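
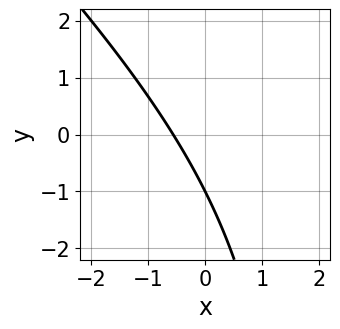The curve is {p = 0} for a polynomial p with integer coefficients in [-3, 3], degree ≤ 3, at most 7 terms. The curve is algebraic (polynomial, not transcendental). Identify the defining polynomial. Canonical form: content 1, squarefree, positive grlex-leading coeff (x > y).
Degree: no degree-1 curve has this shape, so deg p = 2.
Checking where it meets the axes: it crosses the y-axis at the gridline y = -1.
Together with the visible shape, these determine p as stated.

x^2 + x*y - 3*x - 2*y - 2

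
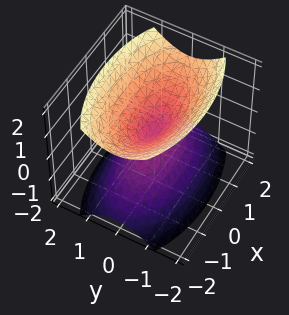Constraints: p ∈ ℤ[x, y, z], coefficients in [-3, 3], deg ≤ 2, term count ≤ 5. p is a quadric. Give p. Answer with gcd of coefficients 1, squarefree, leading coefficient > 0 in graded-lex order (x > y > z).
x^2 + 3*y^2 - 2*z^2

1. There are 2 components. They look like related sheets of one shape, so recover p as a whole.
2. The degree is 2 — a double cone through the origin; a quadric.
3. Symmetries: mirror symmetry x ↦ −x ⇒ only even powers of x; mirror symmetry z ↦ −z ⇒ only even powers of z; mirror symmetry y ↦ −y ⇒ only even powers of y.
4. Against the integer gridlines: it meets the x-axis at x = 0 (among the integer gridlines); it crosses the y-axis at the gridline y = 0.
5. Together with the visible shape, these determine p as stated.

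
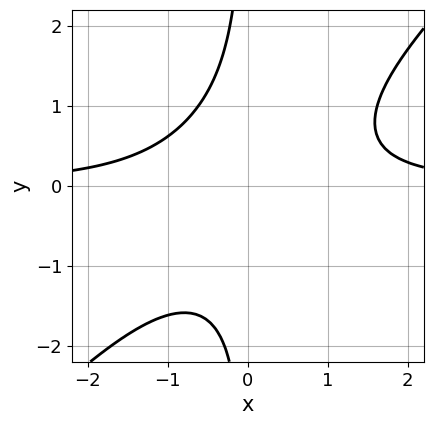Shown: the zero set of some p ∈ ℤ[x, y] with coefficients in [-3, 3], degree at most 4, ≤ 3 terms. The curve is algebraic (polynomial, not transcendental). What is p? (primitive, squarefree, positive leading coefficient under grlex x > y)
x^2*y - x*y^2 - 1

(a) deg p = 3.
(b) Checking where it meets the axes: no y-intercept at any integer in the box; no x-intercept at any integer in the box.
(c) Putting this together gives p.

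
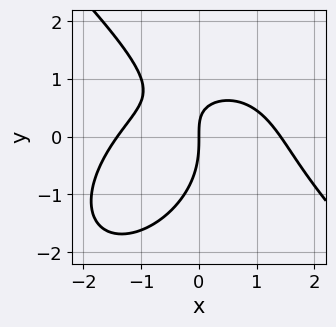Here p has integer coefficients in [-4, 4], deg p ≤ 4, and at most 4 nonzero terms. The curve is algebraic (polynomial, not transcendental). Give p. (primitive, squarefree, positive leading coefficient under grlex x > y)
x^3 + y^3 + 2*x*y - 2*x

First, degree: a generic line meets the curve in up to 3 points, so deg p = 3.
Then, from the visible intercepts: it meets the x-axis at x = 0 (among the integer gridlines); one y-axis crossing is at y = 0.
Finally, fitting integer coefficients to these (and the overall shape) gives p.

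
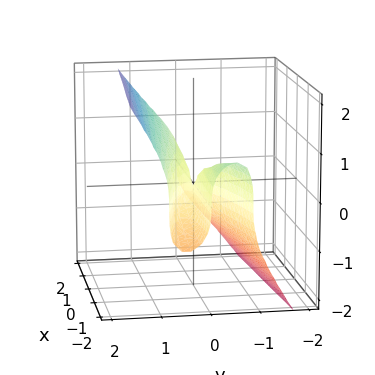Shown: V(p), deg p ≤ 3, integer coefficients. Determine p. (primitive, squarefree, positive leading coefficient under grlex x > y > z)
3*y^3 - z^3 + x*y

First, the degree is 3 — no degree-2 surface has this shape.
Then, reading off the gridlines: one y-axis crossing is at y = 0; every point of the x-axis in the box is on the surface; it crosses the z-axis at the gridline z = 0.
Finally, solving for integer coefficients yields p as stated.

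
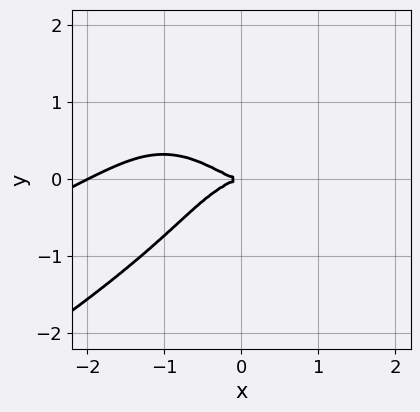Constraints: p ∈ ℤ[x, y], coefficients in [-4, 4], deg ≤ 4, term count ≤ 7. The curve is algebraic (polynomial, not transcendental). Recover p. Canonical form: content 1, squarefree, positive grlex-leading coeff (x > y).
1. The degree is 4 — a generic line meets the curve in up to 4 points.
2. Observable constraints: the x-axis gridline crossings are at x ∈ {-2, 0}; one y-axis crossing is at y = 0.
3. These observations pin down the coefficients.

x^4 - 2*x^3*y + 3*y^4 + 2*x^3 + 3*y^2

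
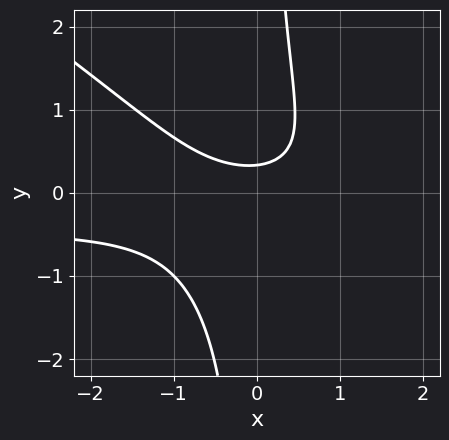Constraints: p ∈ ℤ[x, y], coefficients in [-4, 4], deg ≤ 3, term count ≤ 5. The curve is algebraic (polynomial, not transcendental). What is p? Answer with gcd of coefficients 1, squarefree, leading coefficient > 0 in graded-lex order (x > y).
2*x^2*y + 3*x*y^2 + x^2 - 3*y + 1

First, the degree is 3 — a generic line meets the curve in up to 3 points.
Then, against the integer gridlines: no x-intercept at any integer in the box.
Finally, fitting integer coefficients to these (and the overall shape) gives p.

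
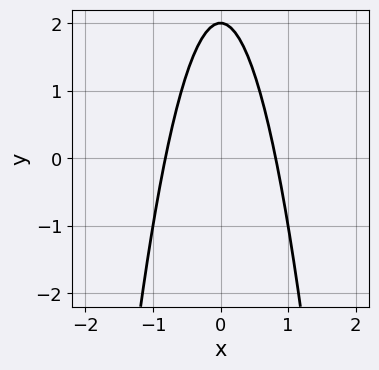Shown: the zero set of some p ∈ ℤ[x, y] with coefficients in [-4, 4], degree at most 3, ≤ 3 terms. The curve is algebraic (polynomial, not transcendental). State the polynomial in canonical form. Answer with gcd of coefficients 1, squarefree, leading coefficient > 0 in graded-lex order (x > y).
Degree: the shape is more complex than any degree-1 curve, so deg p = 2.
Symmetries: the x ↦ −x reflection is a symmetry, so x appears only in even powers.
Checking where it meets the axes: it meets the y-axis at y = 2 (among the integer gridlines).
Assembling these constraints gives the stated polynomial.

3*x^2 + y - 2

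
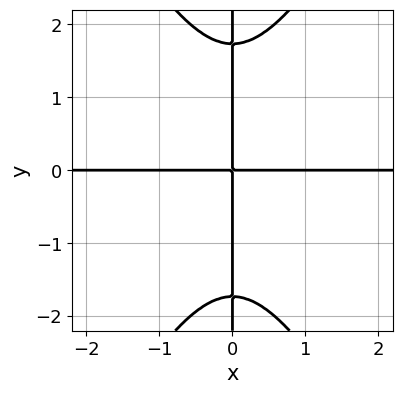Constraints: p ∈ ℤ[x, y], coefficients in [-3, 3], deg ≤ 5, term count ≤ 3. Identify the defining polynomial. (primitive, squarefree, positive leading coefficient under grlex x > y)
3*x^3*y - x*y^3 + 3*x*y

The degree is 4 — a generic line meets the curve in up to 4 points.
From the visible intercepts: every point of the x-axis in the box is on the curve; the visible y-axis segment lies entirely on the curve.
Matching integer coefficients to the picture gives p.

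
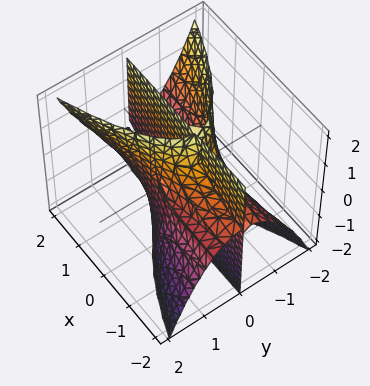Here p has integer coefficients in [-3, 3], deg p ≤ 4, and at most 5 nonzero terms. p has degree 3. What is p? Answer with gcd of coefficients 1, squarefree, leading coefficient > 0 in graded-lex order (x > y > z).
1. deg p = 3. The shape is more complex than any degree-2 surface.
2. Checking where it meets the axes: it meets the y-axis at y = 0 (among the integer gridlines); every point of the z-axis in the box is on the surface; every point of the x-axis in the box is on the surface.
3. Matching integer coefficients to the picture gives p.

2*x*y*z - 3*y^3 + 2*y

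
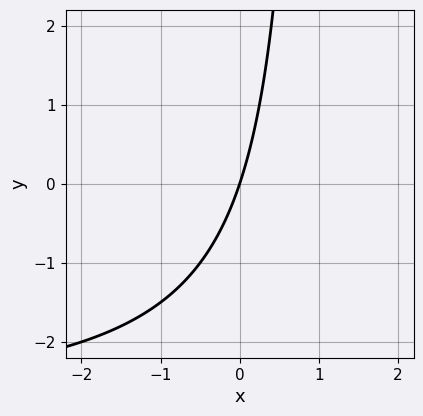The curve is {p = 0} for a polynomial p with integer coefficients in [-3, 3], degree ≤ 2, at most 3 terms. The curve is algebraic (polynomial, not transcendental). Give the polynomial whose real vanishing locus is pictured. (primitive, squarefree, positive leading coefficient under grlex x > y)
First, deg p = 2. A generic line meets the curve in up to 2 points.
Then, observable constraints: it meets the y-axis at y = 0 (among the integer gridlines); it meets the x-axis at x = 0 (among the integer gridlines).
Finally, these observations pin down the coefficients.

x*y + 3*x - y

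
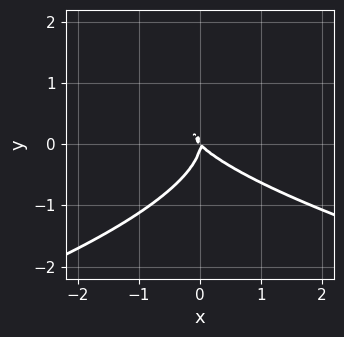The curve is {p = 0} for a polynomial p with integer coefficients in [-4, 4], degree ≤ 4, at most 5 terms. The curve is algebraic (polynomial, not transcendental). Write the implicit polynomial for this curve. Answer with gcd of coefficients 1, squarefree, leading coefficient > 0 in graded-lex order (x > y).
1. Degree: a generic line meets the curve in up to 3 points, so deg p = 3.
2. Checking where it meets the axes: it crosses the y-axis at the gridline y = 0; it meets the x-axis at x = 0 (among the integer gridlines).
3. Solving for integer coefficients yields p as stated.

3*y^3 + 2*x^2 + 2*x*y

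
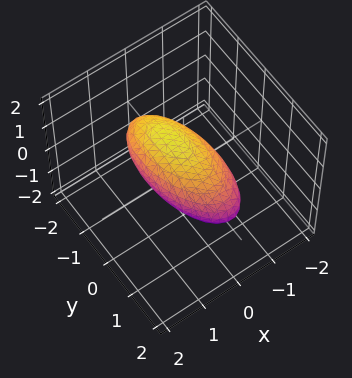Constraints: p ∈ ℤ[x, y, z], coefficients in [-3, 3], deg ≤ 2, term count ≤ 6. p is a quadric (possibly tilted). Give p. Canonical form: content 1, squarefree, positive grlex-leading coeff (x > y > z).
3*x^2 + x*y + y^2 + y*z + 3*z^2 - 2

deg p = 2. A generic line meets the surface in up to 2 points.
Putting this together gives p.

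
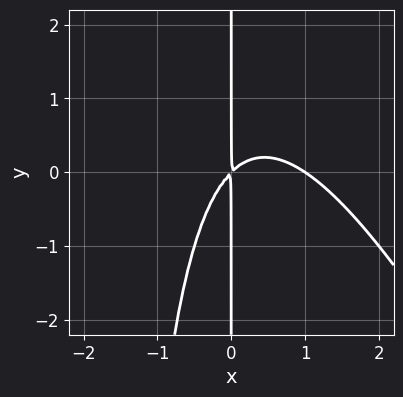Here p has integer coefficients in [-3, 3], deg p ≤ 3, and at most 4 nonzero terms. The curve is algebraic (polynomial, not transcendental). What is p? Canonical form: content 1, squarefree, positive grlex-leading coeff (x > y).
2*x^3 + x^2*y - 2*x^2 + 2*x*y

(a) deg p = 3. A generic line meets the curve in up to 3 points.
(b) From the axis intercepts and sections: every point of the y-axis in the box is on the curve; one x-axis crossing is at x = 1.
(c) Assembling these constraints gives the stated polynomial.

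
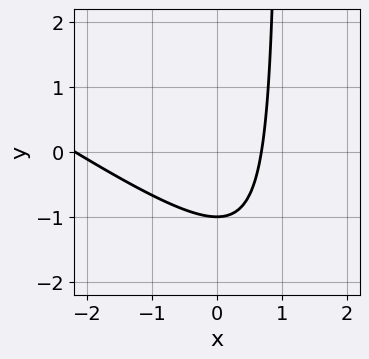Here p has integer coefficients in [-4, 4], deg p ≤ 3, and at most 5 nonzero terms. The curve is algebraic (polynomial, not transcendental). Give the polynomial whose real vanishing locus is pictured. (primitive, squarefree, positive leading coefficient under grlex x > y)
2*x^2 + 3*x*y + 3*x - 3*y - 3

First, degree: the shape is more complex than any degree-1 curve, so deg p = 2.
Next, against the integer gridlines: it crosses the y-axis at the gridline y = -1.
Finally, together with the visible shape, these determine p as stated.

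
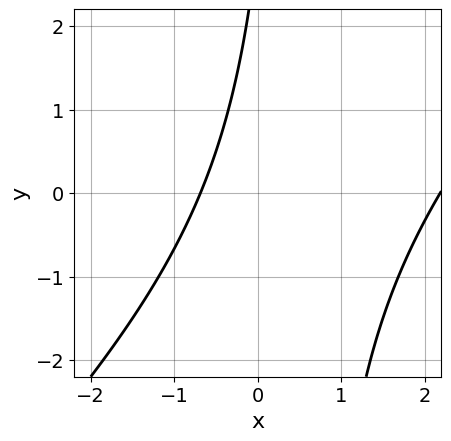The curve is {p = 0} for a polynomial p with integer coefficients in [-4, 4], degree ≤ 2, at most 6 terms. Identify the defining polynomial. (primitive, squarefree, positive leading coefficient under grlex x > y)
deg p = 2. No degree-1 curve has this shape.
Reading off the gridlines: no y-intercept at any integer in the box.
Fitting integer coefficients to these (and the overall shape) gives p.

2*x^2 - 2*x*y - 3*x + y - 3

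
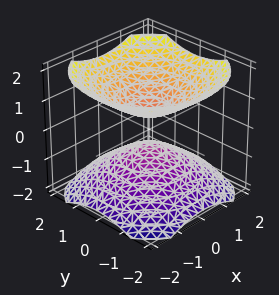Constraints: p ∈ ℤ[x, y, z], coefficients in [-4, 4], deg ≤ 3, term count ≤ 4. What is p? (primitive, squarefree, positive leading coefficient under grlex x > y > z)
(a) There are 2 components.
(b) Degree: two separate bowl-shaped sheets opening away from each other; a quadric, so deg p = 2.
(c) Symmetry: every cross-section ⟂ z is a circle, so x, y appear only via x² + y²; mirror symmetry z ↦ −z ⇒ only even powers of z.
(d) Reading off the gridlines: it misses every integer gridline on the y-axis; a circular section at z = 1 has radius exactly 1; the surface avoids every integer x-axis point in the box.
(e) These observations pin down the coefficients.

2*x^2 + 2*y^2 - 3*z^2 + 1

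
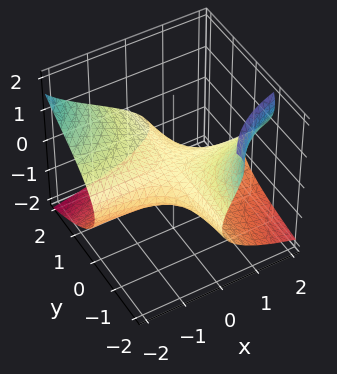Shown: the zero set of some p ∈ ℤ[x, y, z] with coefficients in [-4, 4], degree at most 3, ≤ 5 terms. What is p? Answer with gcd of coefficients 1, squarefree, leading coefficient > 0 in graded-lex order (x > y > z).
z^3 - 2*x*y - y*z - 2*z^2 - 3*z

deg p = 3. The shape is more complex than any degree-2 surface.
Checking where it meets the axes: every point of the x-axis in the box is on the surface; the visible y-axis segment lies entirely on the surface; the z-axis gridline crossings are at z ∈ {-1, 0}.
Assembling these constraints gives the stated polynomial.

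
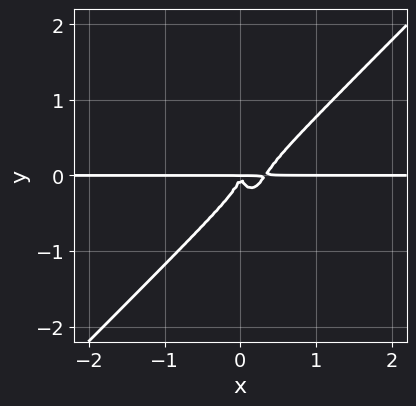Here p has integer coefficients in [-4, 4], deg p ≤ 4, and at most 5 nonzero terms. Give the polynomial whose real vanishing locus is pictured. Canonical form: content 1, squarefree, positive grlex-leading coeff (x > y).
3*x^3*y - 2*x^2*y^2 - y^4 - x^2*y

(a) deg p = 4. No degree-3 curve has this shape.
(b) Against the integer gridlines: every point of the x-axis in the box is on the curve.
(c) Matching integer coefficients to the picture gives p.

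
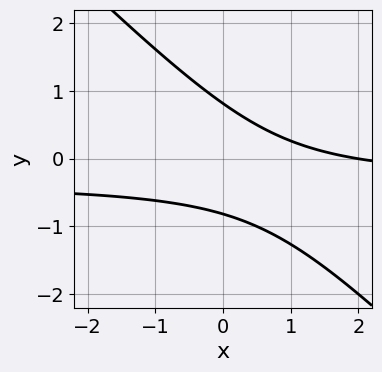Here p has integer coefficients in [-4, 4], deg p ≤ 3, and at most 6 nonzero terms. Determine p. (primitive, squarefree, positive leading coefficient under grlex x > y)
3*x*y + 3*y^2 + x - 2

Degree: no degree-1 curve has this shape, so deg p = 2.
Observable constraints: one x-axis crossing is at x = 2.
These observations pin down the coefficients.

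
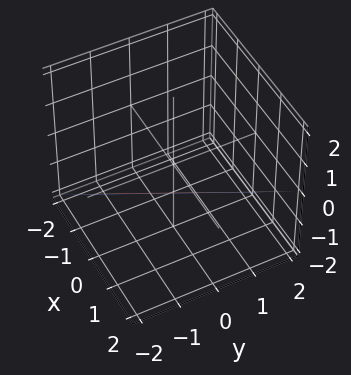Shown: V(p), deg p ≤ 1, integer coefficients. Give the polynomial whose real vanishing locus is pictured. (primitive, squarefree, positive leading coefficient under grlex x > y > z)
2*x - y - 2*z - 2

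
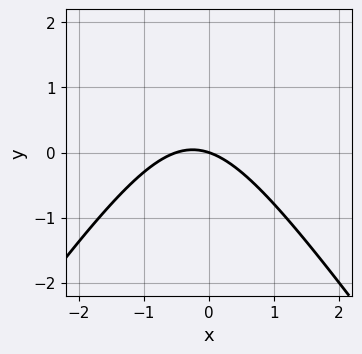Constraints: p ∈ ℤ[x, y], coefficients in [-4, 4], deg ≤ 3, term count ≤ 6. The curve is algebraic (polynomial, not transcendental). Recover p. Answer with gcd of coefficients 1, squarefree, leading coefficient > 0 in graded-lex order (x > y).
2*x^2 - y^2 + x + 3*y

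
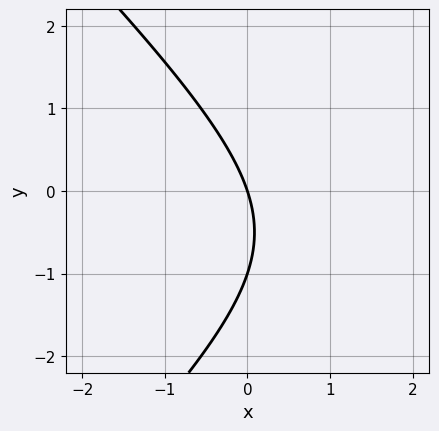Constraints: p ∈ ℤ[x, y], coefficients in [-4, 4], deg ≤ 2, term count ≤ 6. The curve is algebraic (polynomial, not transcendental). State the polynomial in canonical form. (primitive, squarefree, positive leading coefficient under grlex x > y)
x^2 - y^2 - 3*x - y

First, the degree is 2 — a generic line meets the curve in up to 2 points.
Next, from the axis intercepts and sections: among the integer gridlines, it crosses the y-axis at y ∈ {-1, 0}; one x-axis crossing is at x = 0.
Finally, fitting integer coefficients to these (and the overall shape) gives p.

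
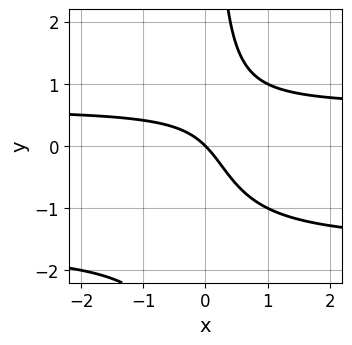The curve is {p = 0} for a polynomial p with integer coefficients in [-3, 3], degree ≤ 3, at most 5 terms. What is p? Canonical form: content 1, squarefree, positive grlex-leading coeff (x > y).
x*y^2 + x*y - x - y

(a) The degree is 3 — a generic line meets the curve in up to 3 points.
(b) Checking where it meets the axes: it crosses the x-axis at the gridline x = 0; it crosses the y-axis at the gridline y = 0.
(c) The integer polynomial consistent with all of this is the stated p.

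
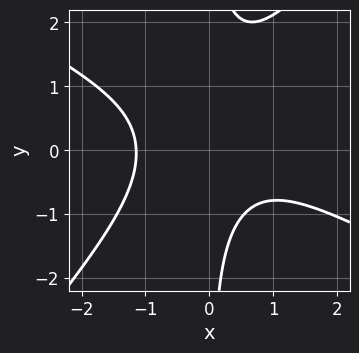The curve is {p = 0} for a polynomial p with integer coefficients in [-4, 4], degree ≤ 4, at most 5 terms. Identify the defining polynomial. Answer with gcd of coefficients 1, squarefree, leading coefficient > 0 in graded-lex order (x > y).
The degree is 3 — the shape is more complex than any degree-2 curve.
From the visible intercepts: it misses every integer gridline on the y-axis.
Solving for integer coefficients yields p as stated.

2*x^3 + 2*x^2*y - 3*x*y^2 + 2*x*y + 3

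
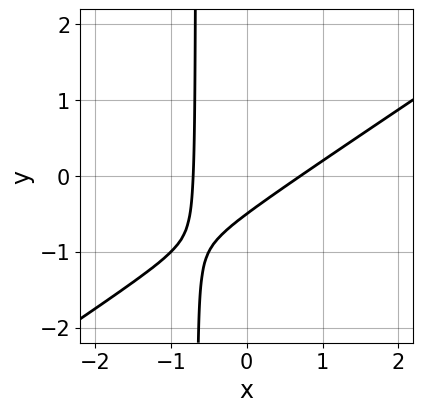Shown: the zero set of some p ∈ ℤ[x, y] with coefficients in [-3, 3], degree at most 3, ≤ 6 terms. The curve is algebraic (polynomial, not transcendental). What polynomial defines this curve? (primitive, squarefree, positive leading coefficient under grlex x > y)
2*x^2 - 3*x*y - 2*y - 1

Degree: a generic line meets the curve in up to 2 points, so deg p = 2.
The integer polynomial consistent with all of this is the stated p.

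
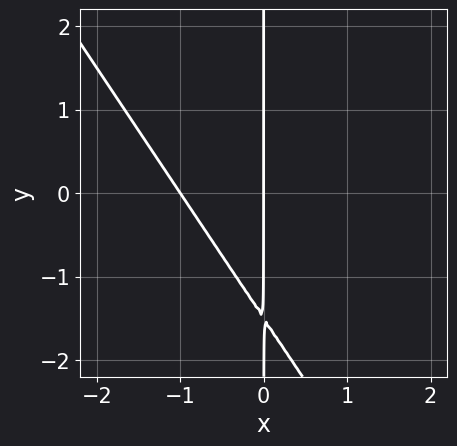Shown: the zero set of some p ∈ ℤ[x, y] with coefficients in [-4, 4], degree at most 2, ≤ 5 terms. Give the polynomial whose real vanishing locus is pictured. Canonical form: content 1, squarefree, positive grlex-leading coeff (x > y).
(a) The degree is 2 — a generic line meets the curve in up to 2 points.
(b) From the axis intercepts and sections: the visible y-axis segment lies entirely on the curve; among the integer gridlines, it crosses the x-axis at x ∈ {-1, 0}.
(c) Assembling these constraints gives the stated polynomial.

3*x^2 + 2*x*y + 3*x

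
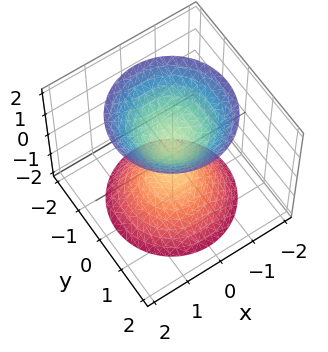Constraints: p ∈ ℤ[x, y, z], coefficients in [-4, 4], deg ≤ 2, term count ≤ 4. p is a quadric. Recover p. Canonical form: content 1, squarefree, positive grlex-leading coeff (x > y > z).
3*x^2 + 3*y^2 - 2*z^2 + 1

1. The picture has 2 separate pieces. They look like related sheets of one shape, so recover p as a whole.
2. The degree is 2 — two separate bowl-shaped sheets opening away from each other; a quadric.
3. Symmetry: every cross-section ⟂ z is a circle, so x, y appear only via x² + y²; the z ↦ −z reflection is a symmetry, so z appears only in even powers.
4. From the visible intercepts: a circular section at z = -1 has radius between 0 and 1; the surface avoids every integer y-axis point in the box; the surface avoids every integer x-axis point in the box.
5. Together with the visible shape, these determine p as stated.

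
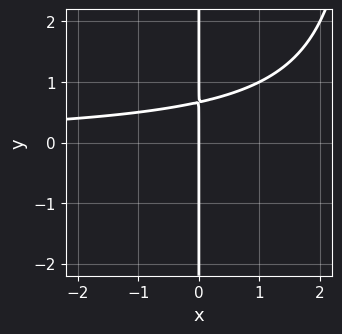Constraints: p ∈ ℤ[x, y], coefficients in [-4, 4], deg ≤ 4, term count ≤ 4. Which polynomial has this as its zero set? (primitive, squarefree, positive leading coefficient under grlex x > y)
x^2*y - 3*x*y + 2*x

1. deg p = 3. The shape is more complex than any degree-2 curve.
2. Against the integer gridlines: it meets the x-axis at x = 0 (among the integer gridlines); the visible y-axis segment lies entirely on the curve.
3. Matching integer coefficients to the picture gives p.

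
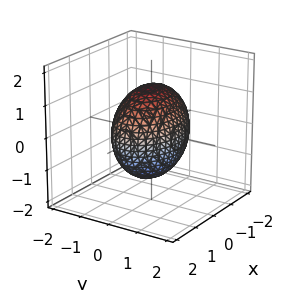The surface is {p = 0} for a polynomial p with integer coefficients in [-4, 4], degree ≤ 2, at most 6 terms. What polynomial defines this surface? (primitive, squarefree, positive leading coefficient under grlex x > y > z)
x^2 + 2*y^2 + z^2 - 2

First, the degree is 2 — bounded and convex; a quadric.
Then, symmetries: mirror symmetry y ↦ −y ⇒ only even powers of y; mirror symmetry z ↦ −z ⇒ only even powers of z; mirror symmetry x ↦ −x ⇒ only even powers of x.
Then, against the integer gridlines: among the integer gridlines, it crosses the y-axis at y ∈ {-1, 1}.
Finally, the integer polynomial consistent with all of this is the stated p.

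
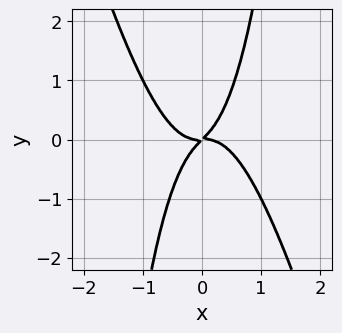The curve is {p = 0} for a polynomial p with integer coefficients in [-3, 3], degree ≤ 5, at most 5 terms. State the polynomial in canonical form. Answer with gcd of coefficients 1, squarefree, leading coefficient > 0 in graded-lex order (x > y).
3*x^4 + x^3*y + x*y - y^2

1. Degree: no degree-3 curve has this shape, so deg p = 4.
2. Against the integer gridlines: it crosses the y-axis at the gridline y = 0; it crosses the x-axis at the gridline x = 0.
3. Putting this together gives p.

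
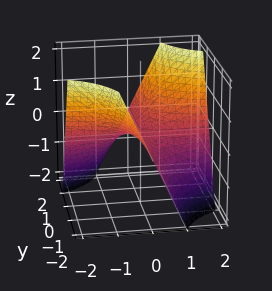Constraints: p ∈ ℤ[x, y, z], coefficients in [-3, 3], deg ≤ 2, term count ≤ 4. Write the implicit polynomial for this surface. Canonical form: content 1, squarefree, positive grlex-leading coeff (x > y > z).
x*y - z

(a) The degree is 2 — a saddle surface; a quadric.
(b) Observable constraints: every point of the y-axis in the box is on the surface; it crosses the z-axis at the gridline z = 0; the visible x-axis segment lies entirely on the surface.
(c) Solving for integer coefficients yields p as stated.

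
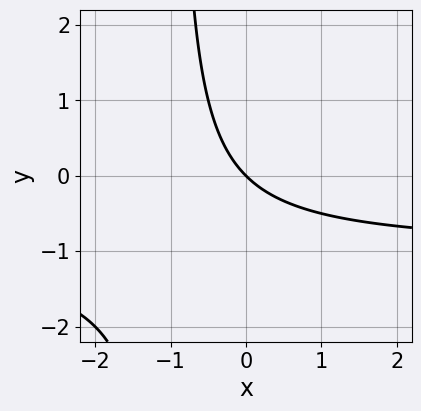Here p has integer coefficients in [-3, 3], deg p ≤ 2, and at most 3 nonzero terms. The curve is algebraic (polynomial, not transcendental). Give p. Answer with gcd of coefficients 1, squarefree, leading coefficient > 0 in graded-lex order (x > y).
x*y + x + y

The degree is 2 — the shape is more complex than any degree-1 curve.
Checking where it meets the axes: one x-axis crossing is at x = 0; one y-axis crossing is at y = 0.
The integer polynomial consistent with all of this is the stated p.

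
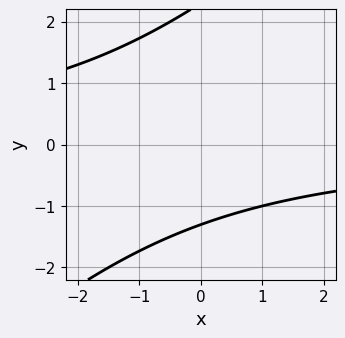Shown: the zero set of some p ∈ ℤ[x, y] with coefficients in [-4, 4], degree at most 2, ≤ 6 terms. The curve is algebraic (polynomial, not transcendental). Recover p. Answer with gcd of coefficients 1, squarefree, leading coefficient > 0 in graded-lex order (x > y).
x*y - y^2 + y + 3

1. The degree is 2 — no degree-1 curve has this shape.
2. From the axis intercepts and sections: no x-intercept at any integer in the box.
3. Solving for integer coefficients yields p as stated.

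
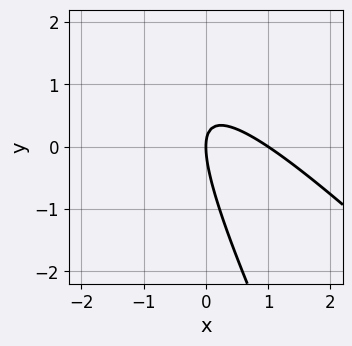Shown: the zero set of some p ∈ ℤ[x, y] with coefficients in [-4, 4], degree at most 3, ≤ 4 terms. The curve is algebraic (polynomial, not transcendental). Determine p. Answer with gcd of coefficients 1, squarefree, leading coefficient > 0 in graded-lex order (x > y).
2*x^2 + 3*x*y + y^2 - 2*x

Degree: the shape is more complex than any degree-1 curve, so deg p = 2.
Against the integer gridlines: the x-axis gridline crossings are at x ∈ {0, 1}; it meets the y-axis at y = 0 (among the integer gridlines).
Putting this together gives p.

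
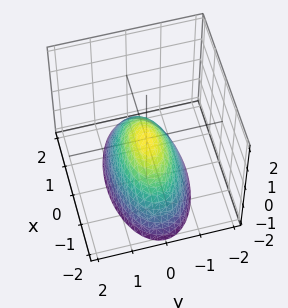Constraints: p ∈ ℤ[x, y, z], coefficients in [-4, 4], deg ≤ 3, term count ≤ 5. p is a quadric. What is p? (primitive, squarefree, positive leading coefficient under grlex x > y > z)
x^2 + 3*y^2 + 2*z

First, deg p = 2. A paraboloid; a quadric.
Next, symmetries: mirror symmetry y ↦ −y ⇒ only even powers of y; the x ↦ −x reflection is a symmetry, so x appears only in even powers.
Next, reading off the gridlines: it meets the z-axis at z = 0 (among the integer gridlines); it meets the y-axis at y = 0 (among the integer gridlines); one x-axis crossing is at x = 0.
Finally, fitting integer coefficients to these (and the overall shape) gives p.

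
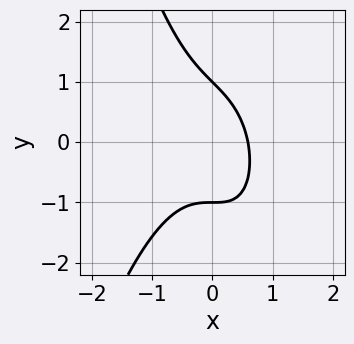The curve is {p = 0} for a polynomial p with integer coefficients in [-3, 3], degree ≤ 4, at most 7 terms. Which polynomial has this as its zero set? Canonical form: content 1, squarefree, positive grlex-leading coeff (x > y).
1. Degree: the shape is more complex than any degree-2 curve, so deg p = 3.
2. Checking where it meets the axes: the y-axis gridline crossings are at y ∈ {-1, 1}.
3. Assembling these constraints gives the stated polynomial.

2*x^3 + x*y + y^2 + x - 1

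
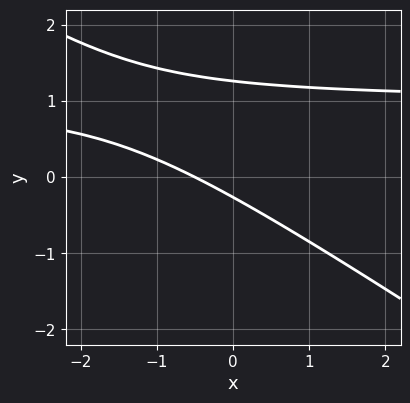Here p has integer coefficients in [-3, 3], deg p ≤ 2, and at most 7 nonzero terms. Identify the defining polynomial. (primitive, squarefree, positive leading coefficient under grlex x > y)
2*x*y + 3*y^2 - 2*x - 3*y - 1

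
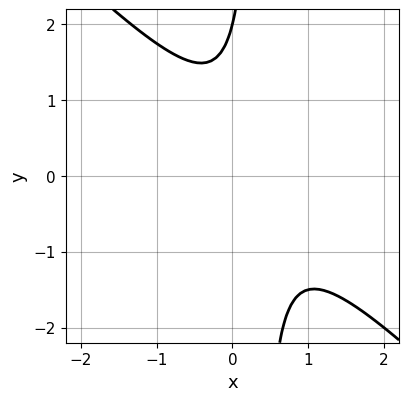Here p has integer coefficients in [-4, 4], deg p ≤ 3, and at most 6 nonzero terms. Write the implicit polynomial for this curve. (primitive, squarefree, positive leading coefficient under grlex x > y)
3*x^2 + 3*x*y - 2*x - y + 2

1. deg p = 2. No degree-1 curve has this shape.
2. From the axis intercepts and sections: no x-intercept at any integer in the box; one y-axis crossing is at y = 2.
3. Assembling these constraints gives the stated polynomial.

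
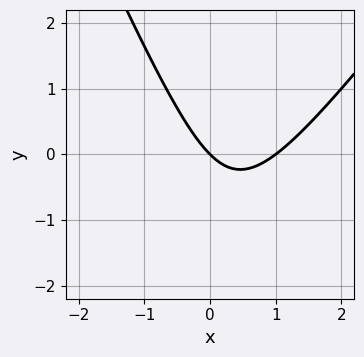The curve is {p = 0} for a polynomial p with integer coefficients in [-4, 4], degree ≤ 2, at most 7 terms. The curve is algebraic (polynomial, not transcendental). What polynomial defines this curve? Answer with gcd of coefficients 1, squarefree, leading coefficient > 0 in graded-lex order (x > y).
1. Degree: a generic line meets the curve in up to 2 points, so deg p = 2.
2. Checking where it meets the axes: among the integer gridlines, it crosses the x-axis at x ∈ {0, 1}; it crosses the y-axis at the gridline y = 0.
3. Matching integer coefficients to the picture gives p.

3*x^2 - x*y - y^2 - 3*x - 3*y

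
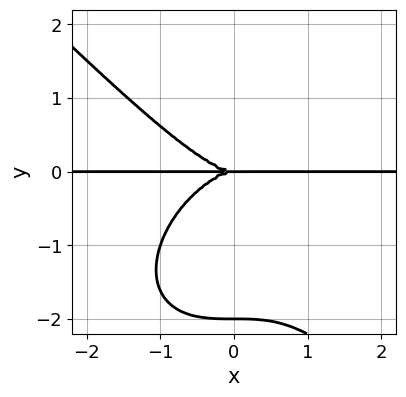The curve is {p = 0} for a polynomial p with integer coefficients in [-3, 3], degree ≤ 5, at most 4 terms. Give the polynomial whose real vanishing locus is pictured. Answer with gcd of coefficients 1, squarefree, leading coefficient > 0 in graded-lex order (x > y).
First, the degree is 4 — the shape is more complex than any degree-3 curve.
Then, from the axis intercepts and sections: every point of the x-axis in the box is on the curve; the y-axis gridline crossings are at y ∈ {-2, 0}.
Finally, assembling these constraints gives the stated polynomial.

x^3*y + y^4 + 2*y^3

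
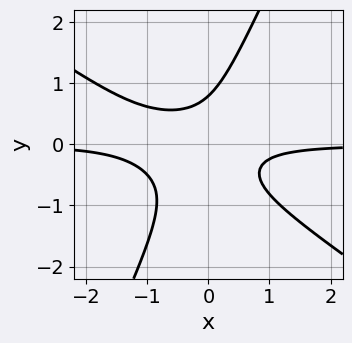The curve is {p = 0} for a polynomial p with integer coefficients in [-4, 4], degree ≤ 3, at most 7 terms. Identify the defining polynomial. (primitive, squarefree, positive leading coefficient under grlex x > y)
3*x^2*y + 3*x*y^2 - 2*y^3 + 2*x*y + 1

Degree: no degree-2 curve has this shape, so deg p = 3.
From the visible intercepts: the curve avoids every integer x-axis point in the box.
Assembling these constraints gives the stated polynomial.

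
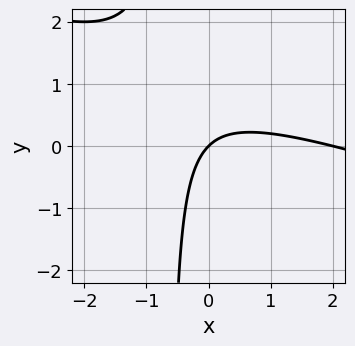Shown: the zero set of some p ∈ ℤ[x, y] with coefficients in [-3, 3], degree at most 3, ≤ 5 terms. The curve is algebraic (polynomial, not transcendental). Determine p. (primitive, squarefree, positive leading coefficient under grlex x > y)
(a) deg p = 2. A generic line meets the curve in up to 2 points.
(b) From the visible intercepts: it meets the y-axis at y = 0 (among the integer gridlines); among the integer gridlines, it crosses the x-axis at x ∈ {0, 2}.
(c) Solving for integer coefficients yields p as stated.

x^2 + 3*x*y - 2*x + 2*y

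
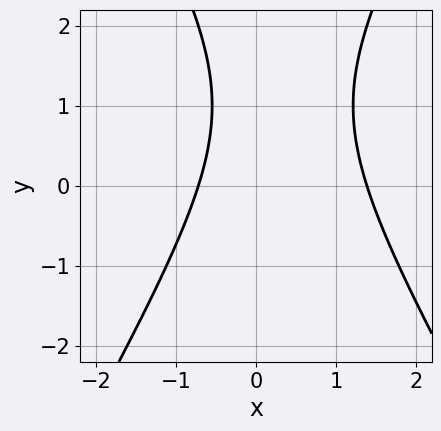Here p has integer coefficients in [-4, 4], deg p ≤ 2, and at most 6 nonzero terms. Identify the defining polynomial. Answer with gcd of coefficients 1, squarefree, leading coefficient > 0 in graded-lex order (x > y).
First, the degree is 2 — a generic line meets the curve in up to 2 points.
Then, reading off the gridlines: it misses every integer gridline on the y-axis.
Finally, putting this together gives p.

3*x^2 - y^2 - 2*x + 2*y - 3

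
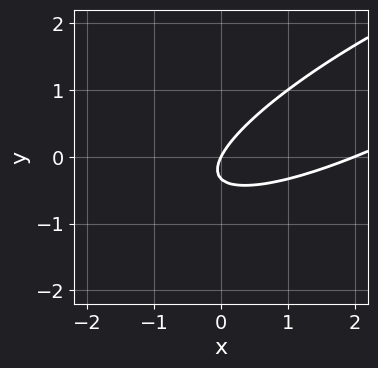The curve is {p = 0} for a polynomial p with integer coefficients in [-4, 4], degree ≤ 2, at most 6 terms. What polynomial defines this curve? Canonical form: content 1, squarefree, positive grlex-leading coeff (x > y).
(a) The degree is 2 — the shape is more complex than any degree-1 curve.
(b) Checking where it meets the axes: it meets the y-axis at y = 0 (among the integer gridlines); among the integer gridlines, it crosses the x-axis at x ∈ {0, 2}.
(c) Together with the visible shape, these determine p as stated.

x^2 - 3*x*y + 3*y^2 - 2*x + y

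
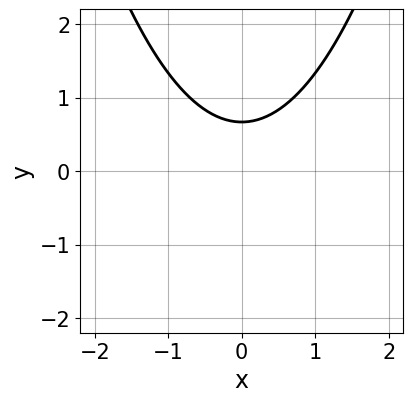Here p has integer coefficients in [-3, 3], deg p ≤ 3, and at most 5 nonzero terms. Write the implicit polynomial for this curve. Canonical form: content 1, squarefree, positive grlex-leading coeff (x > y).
deg p = 2. A generic line meets the curve in up to 2 points.
Symmetries: mirror symmetry x ↦ −x ⇒ only even powers of x.
From the visible intercepts: it misses every integer gridline on the x-axis.
Putting this together gives p.

2*x^2 - 3*y + 2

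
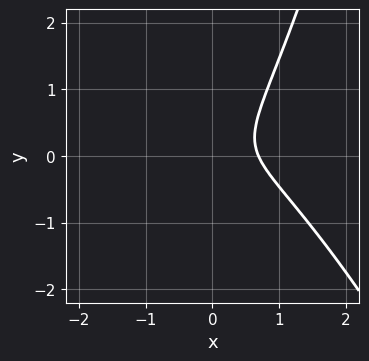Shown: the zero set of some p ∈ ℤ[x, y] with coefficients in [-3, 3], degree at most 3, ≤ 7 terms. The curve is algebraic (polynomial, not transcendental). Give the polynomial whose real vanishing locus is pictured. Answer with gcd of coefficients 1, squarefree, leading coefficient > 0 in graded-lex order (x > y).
1. Degree: a generic line meets the curve in up to 3 points, so deg p = 3.
2. Against the integer gridlines: no y-intercept at any integer in the box.
3. Fitting integer coefficients to these (and the overall shape) gives p.

3*x^3 + x^2*y + 2*x*y - 3*y^2 - 1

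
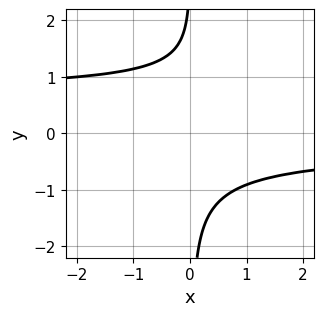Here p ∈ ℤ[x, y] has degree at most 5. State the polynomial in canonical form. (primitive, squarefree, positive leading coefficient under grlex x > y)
3*x*y^3 - 2*x*y^2 - y + 3

(a) Degree: the shape is more complex than any degree-3 curve, so deg p = 4.
(b) Reading off the gridlines: no y-intercept at any integer in the box; it misses every integer gridline on the x-axis.
(c) Putting this together gives p.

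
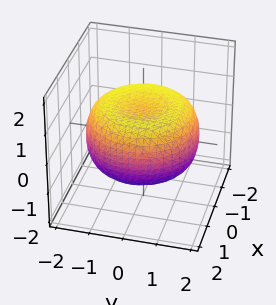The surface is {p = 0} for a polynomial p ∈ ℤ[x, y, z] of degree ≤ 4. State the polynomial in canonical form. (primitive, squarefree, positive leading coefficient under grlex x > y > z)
x^4 + 2*x^2*y^2 + y^4 - 2*x^2 - 2*y^2 + 3*z^2 - 2

(a) The degree is 4 — no degree-3 surface has this shape.
(b) By symmetry, the surface is invariant under rotation about z: p = q(x² + y², z).
(c) From the axis intercepts and sections: a circular section at z = 1 has radius exactly 1.
(d) Solving for integer coefficients yields p as stated.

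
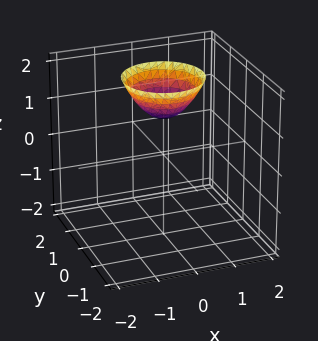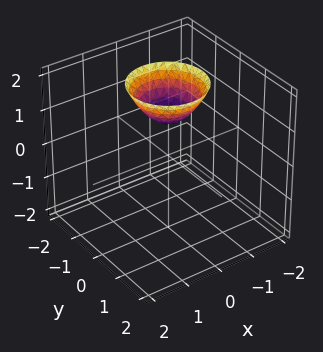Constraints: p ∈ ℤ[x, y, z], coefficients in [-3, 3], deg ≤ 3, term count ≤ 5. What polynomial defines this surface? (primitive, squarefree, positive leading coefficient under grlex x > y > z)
Degree: no degree-1 surface has this shape, so deg p = 2.
Symmetries: the surface is invariant under rotation about z: p = q(x² + y², z).
Against the integer gridlines: the surface avoids every integer x-axis point in the box; it misses every integer gridline on the y-axis; a circular section at z = 2 has radius exactly 1; one z-axis crossing is at z = 1.
Fitting integer coefficients to these (and the overall shape) gives p.

x^2 + y^2 - z + 1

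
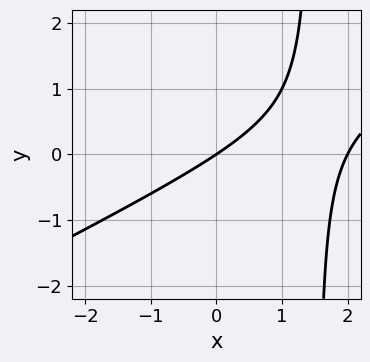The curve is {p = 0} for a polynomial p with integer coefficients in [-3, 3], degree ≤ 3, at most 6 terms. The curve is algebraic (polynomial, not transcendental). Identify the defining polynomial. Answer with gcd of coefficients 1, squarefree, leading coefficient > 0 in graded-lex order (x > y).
(a) The degree is 2 — a generic line meets the curve in up to 2 points.
(b) Reading off the gridlines: the x-axis gridline crossings are at x ∈ {0, 2}; it crosses the y-axis at the gridline y = 0.
(c) Solving for integer coefficients yields p as stated.

x^2 - 2*x*y - 2*x + 3*y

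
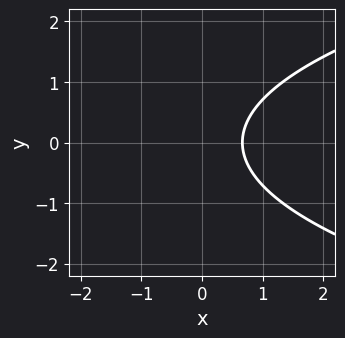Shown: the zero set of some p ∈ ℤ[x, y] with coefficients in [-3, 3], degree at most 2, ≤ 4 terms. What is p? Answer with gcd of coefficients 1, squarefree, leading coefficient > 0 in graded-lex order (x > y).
2*y^2 - 3*x + 2

(a) deg p = 2.
(b) Symmetries: it's symmetric under y → −y, forcing even powers of y.
(c) Reading off the gridlines: no y-intercept at any integer in the box.
(d) Putting this together gives p.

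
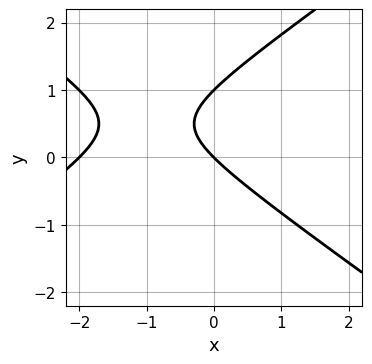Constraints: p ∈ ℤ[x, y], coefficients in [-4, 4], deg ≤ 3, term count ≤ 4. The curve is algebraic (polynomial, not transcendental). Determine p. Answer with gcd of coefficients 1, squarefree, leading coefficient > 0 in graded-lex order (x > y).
The degree is 2 — a generic line meets the curve in up to 2 points.
Observable constraints: among the integer gridlines, it crosses the x-axis at x ∈ {-2, 0}; among the integer gridlines, it crosses the y-axis at y ∈ {0, 1}.
Solving for integer coefficients yields p as stated.

x^2 - 2*y^2 + 2*x + 2*y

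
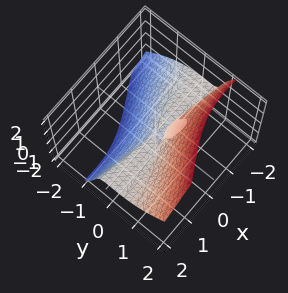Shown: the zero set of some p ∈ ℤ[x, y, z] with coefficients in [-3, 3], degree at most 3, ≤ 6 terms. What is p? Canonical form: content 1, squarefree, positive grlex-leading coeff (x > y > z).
1. deg p = 3. No degree-2 surface has this shape.
2. Checking where it meets the axes: it crosses the z-axis at the gridline z = 0; every point of the x-axis in the box is on the surface; it meets the y-axis at y = 0 (among the integer gridlines).
3. Together with the visible shape, these determine p as stated.

x^2*z + 3*x*y*z - 3*y^3 + z^3 + y^2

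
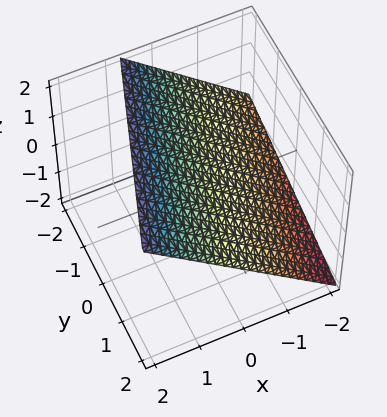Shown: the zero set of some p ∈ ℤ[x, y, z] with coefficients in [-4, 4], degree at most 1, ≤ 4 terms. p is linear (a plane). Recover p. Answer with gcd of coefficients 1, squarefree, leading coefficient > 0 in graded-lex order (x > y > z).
3*x - y - 3*z + 2

deg p = 1.
Observable constraints: it crosses the y-axis at the gridline y = 2.
Assembling these constraints gives the stated polynomial.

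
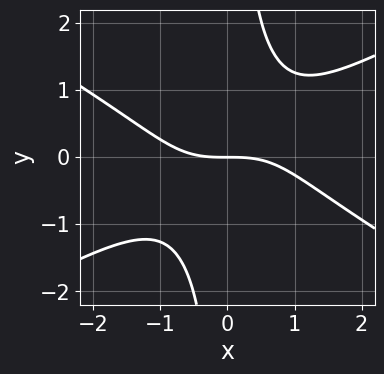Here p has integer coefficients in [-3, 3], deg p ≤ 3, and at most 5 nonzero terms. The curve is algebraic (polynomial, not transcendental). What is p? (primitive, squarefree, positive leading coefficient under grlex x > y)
x^3 - 3*x*y^2 + 3*y

(a) The degree is 3 — the shape is more complex than any degree-2 curve.
(b) Reading off the gridlines: one y-axis crossing is at y = 0; one x-axis crossing is at x = 0.
(c) Together with the visible shape, these determine p as stated.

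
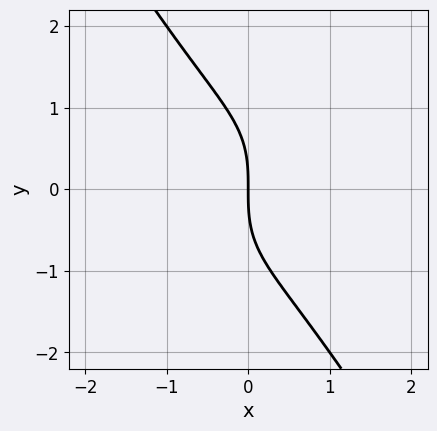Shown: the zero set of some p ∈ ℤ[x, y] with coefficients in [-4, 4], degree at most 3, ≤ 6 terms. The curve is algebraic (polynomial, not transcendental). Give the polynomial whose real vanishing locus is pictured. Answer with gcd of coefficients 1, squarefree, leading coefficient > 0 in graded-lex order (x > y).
x^3 - 2*x^2*y + y^3 + 3*x

1. The degree is 3 — the shape is more complex than any degree-2 curve.
2. From the visible intercepts: it meets the y-axis at y = 0 (among the integer gridlines); one x-axis crossing is at x = 0.
3. Putting this together gives p.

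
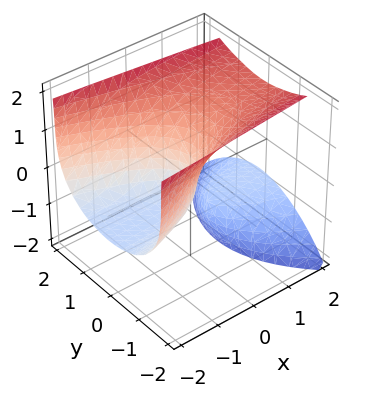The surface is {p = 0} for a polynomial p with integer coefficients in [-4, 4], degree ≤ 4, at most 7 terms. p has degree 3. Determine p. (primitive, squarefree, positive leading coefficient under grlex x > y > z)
1. The picture has 2 separate pieces.
2. The degree is 3 — no degree-2 surface has this shape.
3. Checking where it meets the axes: it crosses the y-axis at the gridline y = 0; it crosses the x-axis at the gridline x = 0; it meets the z-axis at z = 0 (among the integer gridlines).
4. Fitting integer coefficients to these (and the overall shape) gives p.

2*x*z^2 + z^3 - 3*x*z - 3*y^2 - 3*x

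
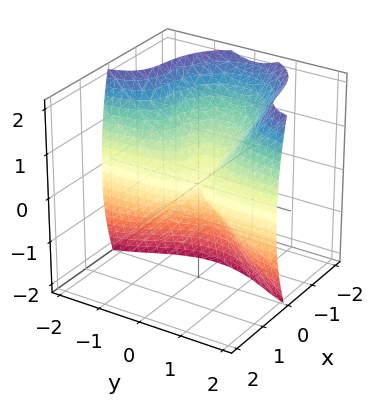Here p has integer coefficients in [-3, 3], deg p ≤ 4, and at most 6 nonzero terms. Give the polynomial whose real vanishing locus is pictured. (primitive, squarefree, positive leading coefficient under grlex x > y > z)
(a) The degree is 3 — a generic line meets the surface in up to 3 points.
(b) From the visible intercepts: one z-axis crossing is at z = 0; it crosses the x-axis at the gridline x = 0.
(c) Putting this together gives p.

3*x^3 + 3*x^2*z + 3*x*y^2 - y^2 + z^2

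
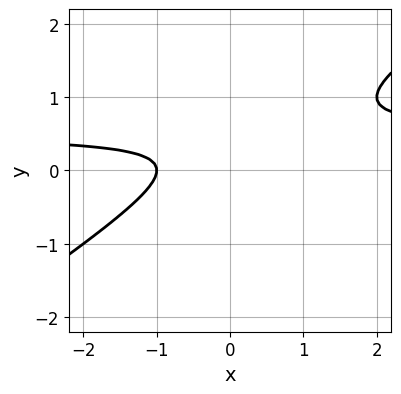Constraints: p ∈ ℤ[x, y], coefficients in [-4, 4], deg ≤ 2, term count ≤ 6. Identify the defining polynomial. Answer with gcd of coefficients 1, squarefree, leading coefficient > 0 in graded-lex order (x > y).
2*x*y - 3*y^2 - x + 2*y - 1

(a) deg p = 2.
(b) From the axis intercepts and sections: no y-intercept at any integer in the box; one x-axis crossing is at x = -1.
(c) These observations pin down the coefficients.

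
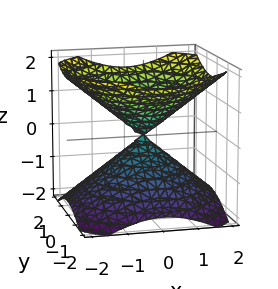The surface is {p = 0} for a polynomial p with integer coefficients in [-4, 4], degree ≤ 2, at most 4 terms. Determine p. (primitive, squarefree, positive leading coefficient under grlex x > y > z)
First, I count 2 distinct pieces. Treating them together as one polynomial.
Next, the degree is 2 — a double cone through the origin; a quadric.
Next, symmetries: mirror symmetry z ↦ −z ⇒ only even powers of z; the surface is invariant under rotation about z: p = q(x² + y², z).
Then, from the visible intercepts: a circular section at z = 1 has radius between 1 and 2; it meets the y-axis at y = 0 (among the integer gridlines).
Finally, these observations pin down the coefficients.

2*x^2 + 2*y^2 - 3*z^2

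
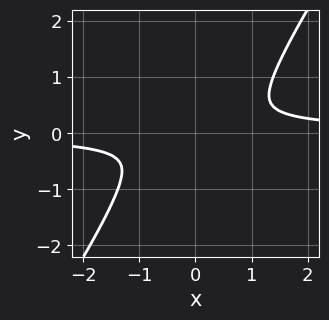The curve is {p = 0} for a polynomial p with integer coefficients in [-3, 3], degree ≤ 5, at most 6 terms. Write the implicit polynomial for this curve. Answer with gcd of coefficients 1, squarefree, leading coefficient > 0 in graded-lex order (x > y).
2*x^3*y - x*y^3 - x^2 - 2*y^2

1. deg p = 4.
2. Putting this together gives p.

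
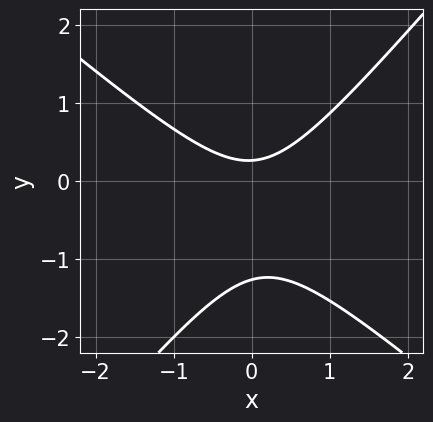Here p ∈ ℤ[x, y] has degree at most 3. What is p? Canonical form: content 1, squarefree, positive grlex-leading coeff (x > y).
3*x^2 + x*y - 3*y^2 - 3*y + 1

(a) deg p = 2. A generic line meets the curve in up to 2 points.
(b) Observable constraints: the curve avoids every integer x-axis point in the box.
(c) Putting this together gives p.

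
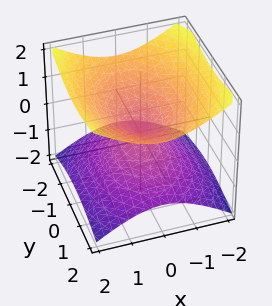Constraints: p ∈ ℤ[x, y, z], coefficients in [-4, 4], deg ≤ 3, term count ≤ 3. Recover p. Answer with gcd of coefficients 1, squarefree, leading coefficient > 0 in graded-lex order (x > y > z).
2*x^2 + y^2 - 3*z^2

deg p = 2.
Symmetries: the y ↦ −y reflection is a symmetry, so y appears only in even powers; the x ↦ −x reflection is a symmetry, so x appears only in even powers; mirror symmetry z ↦ −z ⇒ only even powers of z.
Reading off the gridlines: it crosses the x-axis at the gridline x = 0; it meets the z-axis at z = 0 (among the integer gridlines); it meets the y-axis at y = 0 (among the integer gridlines).
The integer polynomial consistent with all of this is the stated p.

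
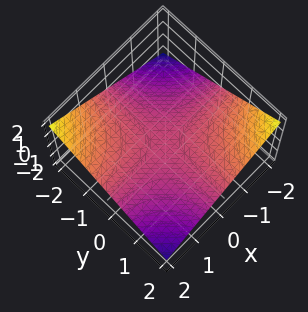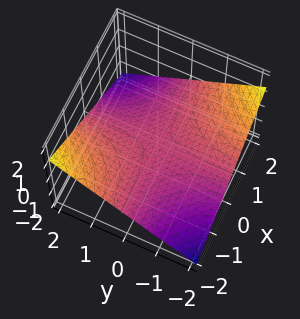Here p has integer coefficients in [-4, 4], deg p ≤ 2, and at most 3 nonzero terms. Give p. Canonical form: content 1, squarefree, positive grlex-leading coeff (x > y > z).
x*y + 3*z

1. The degree is 2 — a hyperbolic paraboloid; a quadric.
2. Checking where it meets the axes: it crosses the z-axis at the gridline z = 0; every point of the x-axis in the box is on the surface.
3. Matching integer coefficients to the picture gives p. Check: (0, 1, 0) on the y-axis lies on the surface, and p(0, 1, 0) = 0. ✓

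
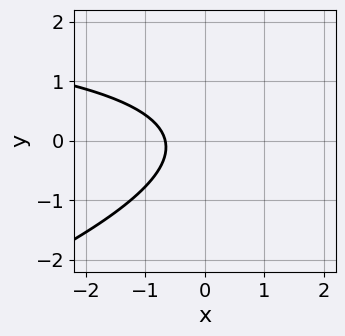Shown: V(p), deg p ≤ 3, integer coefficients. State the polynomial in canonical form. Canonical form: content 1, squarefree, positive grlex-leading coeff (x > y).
1. Degree: the shape is more complex than any degree-1 curve, so deg p = 2.
2. From the visible intercepts: the curve avoids every integer y-axis point in the box.
3. Assembling these constraints gives the stated polynomial.

x*y - 3*y^2 - 3*x - 2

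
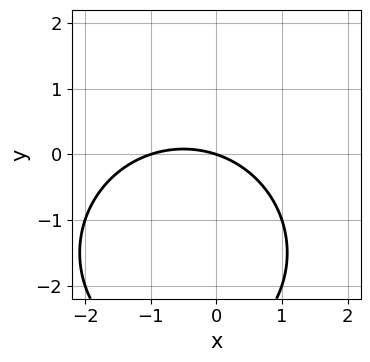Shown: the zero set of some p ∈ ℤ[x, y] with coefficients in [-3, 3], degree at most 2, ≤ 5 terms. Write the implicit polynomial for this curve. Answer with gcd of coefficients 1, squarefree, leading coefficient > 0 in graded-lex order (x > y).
(a) Degree: no degree-1 curve has this shape, so deg p = 2.
(b) Observable constraints: the x-axis gridline crossings are at x ∈ {-1, 0}; one y-axis crossing is at y = 0.
(c) Fitting integer coefficients to these (and the overall shape) gives p.

x^2 + y^2 + x + 3*y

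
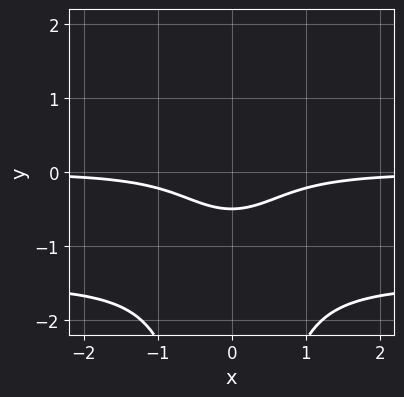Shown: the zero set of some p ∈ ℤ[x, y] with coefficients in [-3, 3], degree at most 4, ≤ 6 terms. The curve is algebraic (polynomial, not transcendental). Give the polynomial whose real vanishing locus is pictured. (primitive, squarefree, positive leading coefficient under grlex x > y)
2*x^2*y^2 + 3*x^2*y + 2*y + 1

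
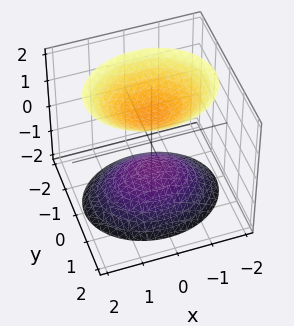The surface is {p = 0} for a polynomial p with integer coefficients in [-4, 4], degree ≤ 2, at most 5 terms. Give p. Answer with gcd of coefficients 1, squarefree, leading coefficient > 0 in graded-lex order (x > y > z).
I count 2 distinct pieces. They look like related sheets of one shape, so recover p as a whole.
The degree is 2 — two sheets facing apart; a quadric.
Symmetries: it's symmetric under y → −y, forcing even powers of y; the x ↦ −x reflection is a symmetry, so x appears only in even powers; the z ↦ −z reflection is a symmetry, so z appears only in even powers.
Against the integer gridlines: no y-intercept at any integer in the box; among the integer gridlines, it crosses the z-axis at z ∈ {-1, 1}.
The integer polynomial consistent with all of this is the stated p.

2*x^2 + 3*y^2 - 2*z^2 + 2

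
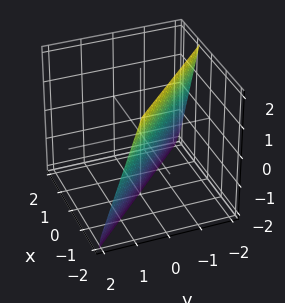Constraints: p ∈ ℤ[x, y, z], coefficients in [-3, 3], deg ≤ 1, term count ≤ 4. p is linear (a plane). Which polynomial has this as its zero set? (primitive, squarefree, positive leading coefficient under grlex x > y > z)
3*x + 3*y + z + 2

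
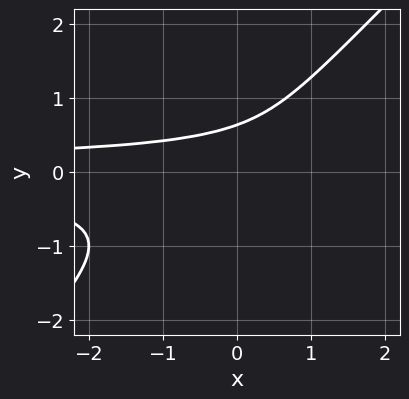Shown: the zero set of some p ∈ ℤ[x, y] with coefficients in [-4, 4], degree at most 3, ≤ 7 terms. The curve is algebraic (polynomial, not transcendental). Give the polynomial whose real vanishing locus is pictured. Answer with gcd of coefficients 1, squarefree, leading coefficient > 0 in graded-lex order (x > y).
1. Degree: no degree-2 curve has this shape, so deg p = 3.
2. Observable constraints: the curve avoids every integer x-axis point in the box.
3. Putting this together gives p.

3*x*y^2 - 3*y^3 + y^2 - y + 1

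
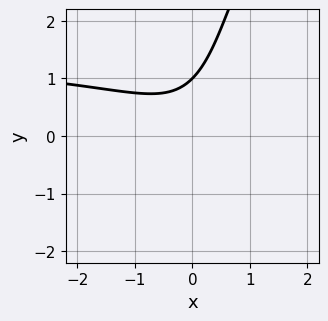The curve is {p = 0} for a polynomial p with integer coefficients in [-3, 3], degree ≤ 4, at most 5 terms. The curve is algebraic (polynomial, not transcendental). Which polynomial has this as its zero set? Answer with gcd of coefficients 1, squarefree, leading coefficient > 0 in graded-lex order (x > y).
(a) The degree is 3 — a generic line meets the curve in up to 3 points.
(b) Observable constraints: no x-intercept at any integer in the box; it meets the y-axis at y = 1 (among the integer gridlines).
(c) Fitting integer coefficients to these (and the overall shape) gives p.

2*x^2*y - 3*x^2 - 3*x*y + 3*y - 3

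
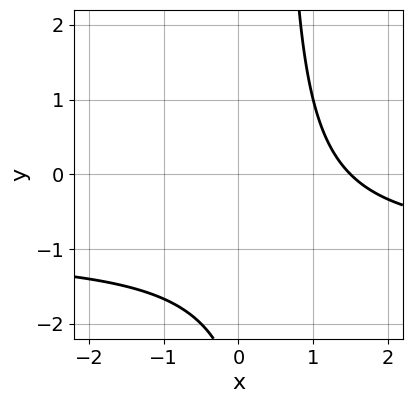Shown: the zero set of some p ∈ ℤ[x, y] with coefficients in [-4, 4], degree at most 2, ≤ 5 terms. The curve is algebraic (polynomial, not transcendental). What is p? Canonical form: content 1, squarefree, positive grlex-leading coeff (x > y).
2*x*y + 2*x - y - 3

First, deg p = 2.
Next, reading off the gridlines: it misses every integer gridline on the y-axis.
Finally, together with the visible shape, these determine p as stated.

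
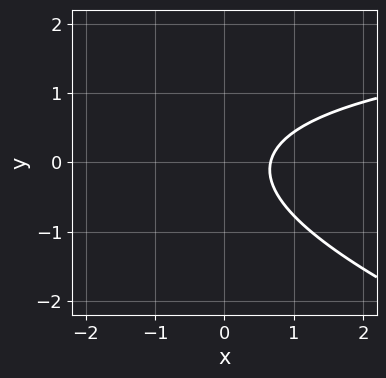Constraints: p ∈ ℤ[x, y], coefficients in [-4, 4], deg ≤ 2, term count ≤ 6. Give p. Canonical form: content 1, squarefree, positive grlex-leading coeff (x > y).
First, the degree is 2 — no degree-1 curve has this shape.
Then, observable constraints: no y-intercept at any integer in the box.
Finally, assembling these constraints gives the stated polynomial.

x*y + 3*y^2 - 3*x + 2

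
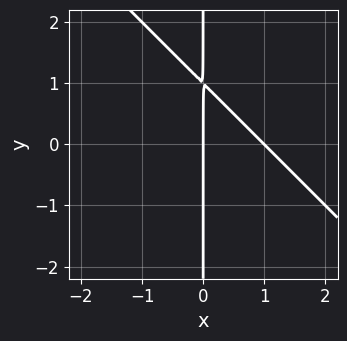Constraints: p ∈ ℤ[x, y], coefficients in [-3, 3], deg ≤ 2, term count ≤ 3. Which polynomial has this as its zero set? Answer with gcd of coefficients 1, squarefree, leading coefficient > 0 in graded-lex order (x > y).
x^2 + x*y - x

1. Degree: a generic line meets the curve in up to 2 points, so deg p = 2.
2. Observable constraints: among the integer gridlines, it crosses the x-axis at x ∈ {0, 1}; every point of the y-axis in the box is on the curve.
3. Putting this together gives p.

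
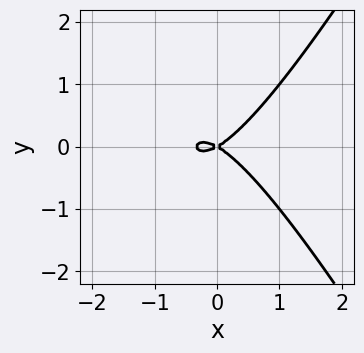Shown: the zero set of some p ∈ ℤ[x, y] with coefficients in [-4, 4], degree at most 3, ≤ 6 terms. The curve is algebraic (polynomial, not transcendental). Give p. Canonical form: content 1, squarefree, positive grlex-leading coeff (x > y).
3*x^3 - x*y^2 + x^2 - 3*y^2

The degree is 3 — the shape is more complex than any degree-2 curve.
Symmetries: it's symmetric under y → −y, forcing even powers of y.
Checking where it meets the axes: it meets the x-axis at x = 0 (among the integer gridlines); it meets the y-axis at y = 0 (among the integer gridlines).
Matching integer coefficients to the picture gives p.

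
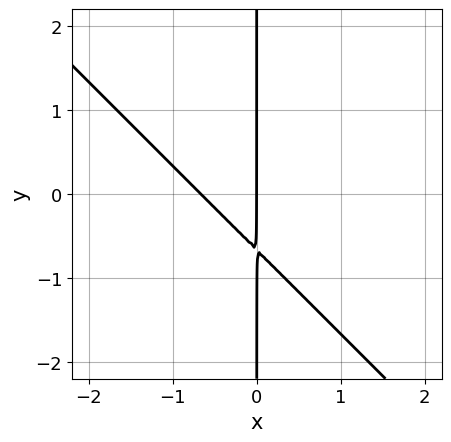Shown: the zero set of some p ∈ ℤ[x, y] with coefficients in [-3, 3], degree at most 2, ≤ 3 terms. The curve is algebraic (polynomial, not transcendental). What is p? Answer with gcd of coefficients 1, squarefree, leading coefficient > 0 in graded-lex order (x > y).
3*x^2 + 3*x*y + 2*x

Degree: no degree-1 curve has this shape, so deg p = 2.
From the axis intercepts and sections: the visible y-axis segment lies entirely on the curve; one x-axis crossing is at x = 0.
These observations pin down the coefficients.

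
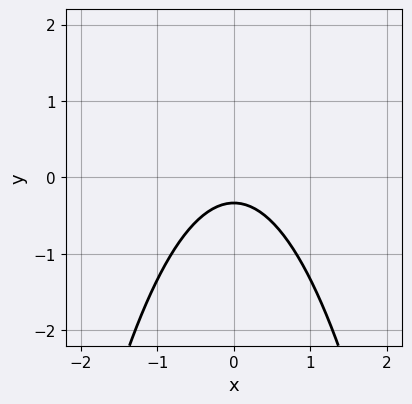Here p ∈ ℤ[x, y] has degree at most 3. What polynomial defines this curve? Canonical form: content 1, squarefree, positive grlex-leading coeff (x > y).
3*x^2 + 3*y + 1

First, the degree is 2 — a generic line meets the curve in up to 2 points.
Next, symmetries: mirror symmetry x ↦ −x ⇒ only even powers of x.
Next, from the visible intercepts: no x-intercept at any integer in the box.
Finally, assembling these constraints gives the stated polynomial.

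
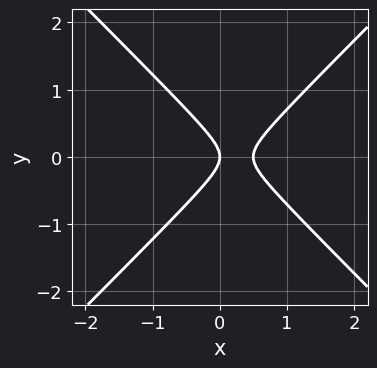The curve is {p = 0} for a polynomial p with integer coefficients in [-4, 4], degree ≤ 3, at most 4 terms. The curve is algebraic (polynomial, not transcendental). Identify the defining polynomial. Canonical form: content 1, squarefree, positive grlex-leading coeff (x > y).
The degree is 2 — no degree-1 curve has this shape.
Symmetries: the y ↦ −y reflection is a symmetry, so y appears only in even powers.
Reading off the gridlines: one x-axis crossing is at x = 0; it meets the y-axis at y = 0 (among the integer gridlines).
Fitting integer coefficients to these (and the overall shape) gives p.

2*x^2 - 2*y^2 - x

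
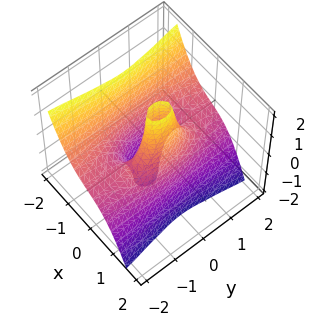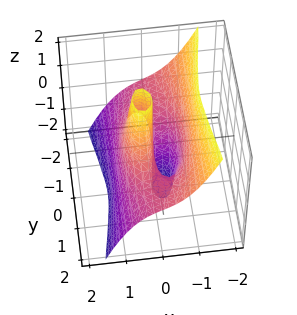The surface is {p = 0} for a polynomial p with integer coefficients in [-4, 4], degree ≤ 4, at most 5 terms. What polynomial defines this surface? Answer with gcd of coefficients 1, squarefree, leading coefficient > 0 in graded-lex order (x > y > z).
3*x^3 + x^2*z + x*y^2 + y^2*z - 2*x

(a) Degree: no degree-2 surface has this shape, so deg p = 3.
(b) Against the integer gridlines: every point of the z-axis in the box is on the surface; one x-axis crossing is at x = 0.
(c) Fitting integer coefficients to these (and the overall shape) gives p. Check: (0, 1, 0) on the y-axis lies on the surface, and p(0, 1, 0) = 0. ✓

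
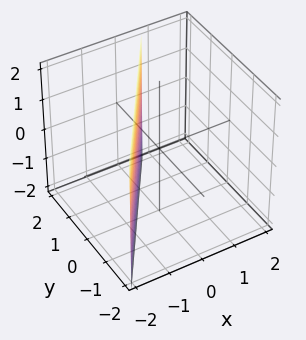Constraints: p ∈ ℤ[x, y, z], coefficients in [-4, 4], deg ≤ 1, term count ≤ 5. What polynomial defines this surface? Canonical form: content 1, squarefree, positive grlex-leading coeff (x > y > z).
The degree is 1 — the surface is flat (a plane).
From the axis intercepts and sections: it crosses the y-axis at the gridline y = 1; the surface avoids every integer z-axis point in the box.
Together with the visible shape, these determine p as stated.

3*x - 2*y + 2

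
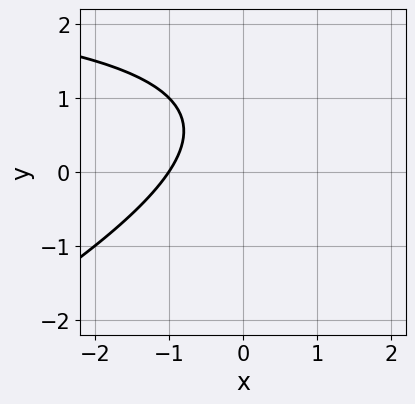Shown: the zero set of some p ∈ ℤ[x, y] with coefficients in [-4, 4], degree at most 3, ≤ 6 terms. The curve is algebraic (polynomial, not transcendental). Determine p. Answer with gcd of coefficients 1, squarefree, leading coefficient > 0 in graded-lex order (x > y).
x*y - 2*y^2 - 3*x + 3*y - 3

1. The degree is 2 — a generic line meets the curve in up to 2 points.
2. From the axis intercepts and sections: it meets the x-axis at x = -1 (among the integer gridlines); no y-intercept at any integer in the box.
3. Solving for integer coefficients yields p as stated.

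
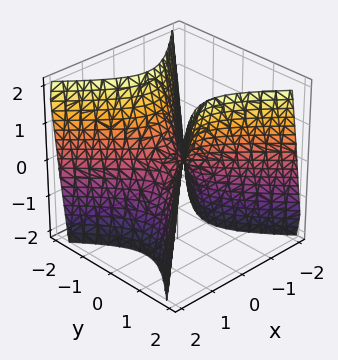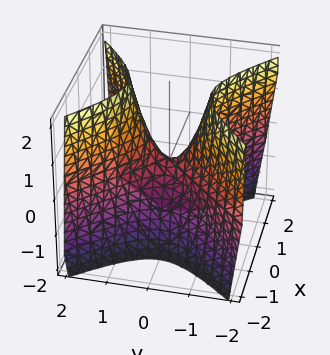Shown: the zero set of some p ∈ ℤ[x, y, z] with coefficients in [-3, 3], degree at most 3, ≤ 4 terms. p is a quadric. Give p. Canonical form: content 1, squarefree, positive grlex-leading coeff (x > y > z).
2*x^2 - 2*y^2 + z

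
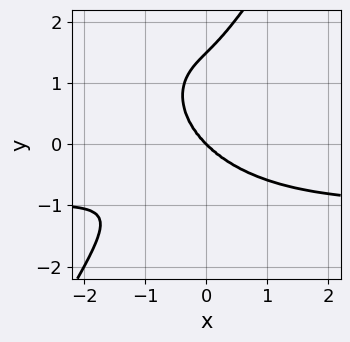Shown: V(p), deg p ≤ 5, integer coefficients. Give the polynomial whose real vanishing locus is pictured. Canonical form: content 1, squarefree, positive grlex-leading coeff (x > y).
The degree is 4 — a generic line meets the curve in up to 4 points.
Against the integer gridlines: one y-axis crossing is at y = 0; one x-axis crossing is at x = 0.
Assembling these constraints gives the stated polynomial.

3*x^3*y + 2*x*y^3 - 2*y^4 + 3*x^3 + 3*y^3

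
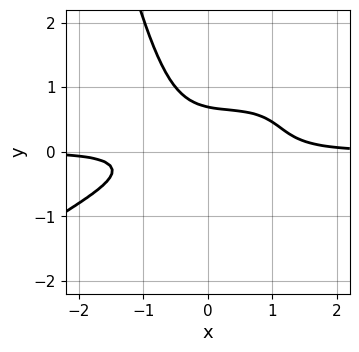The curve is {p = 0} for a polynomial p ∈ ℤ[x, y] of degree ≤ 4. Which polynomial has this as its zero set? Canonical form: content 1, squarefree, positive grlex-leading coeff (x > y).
The degree is 4 — the shape is more complex than any degree-3 curve.
Checking where it meets the axes: it misses every integer gridline on the x-axis.
Matching integer coefficients to the picture gives p.

2*x^3*y - 3*x^2*y^2 + 2*x*y^2 + 3*y^3 - 1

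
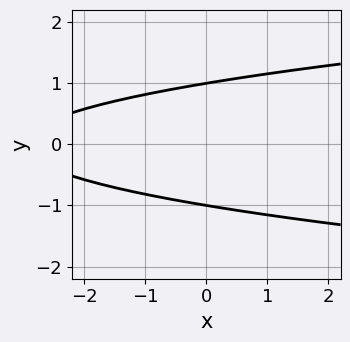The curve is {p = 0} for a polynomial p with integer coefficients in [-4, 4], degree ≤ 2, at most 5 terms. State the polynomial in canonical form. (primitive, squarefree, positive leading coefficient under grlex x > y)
1. Degree: a generic line meets the curve in up to 2 points, so deg p = 2.
2. Symmetries: mirror symmetry y ↦ −y ⇒ only even powers of y.
3. Against the integer gridlines: no x-intercept at any integer in the box; the y-axis gridline crossings are at y ∈ {-1, 1}.
4. Matching integer coefficients to the picture gives p.

3*y^2 - x - 3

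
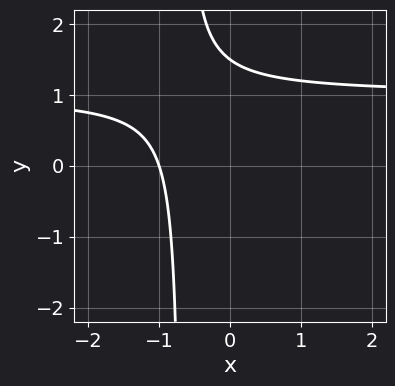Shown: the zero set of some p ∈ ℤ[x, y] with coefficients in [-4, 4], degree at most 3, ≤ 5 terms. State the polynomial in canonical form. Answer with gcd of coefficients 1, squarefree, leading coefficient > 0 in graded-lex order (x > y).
3*x*y - 3*x + 2*y - 3

The degree is 2 — the shape is more complex than any degree-1 curve.
From the visible intercepts: it crosses the x-axis at the gridline x = -1.
Fitting integer coefficients to these (and the overall shape) gives p.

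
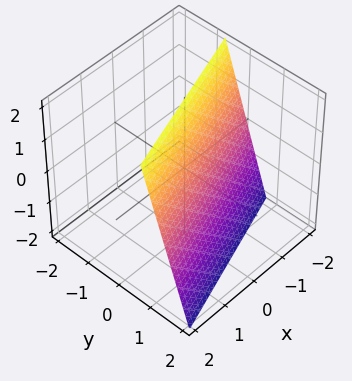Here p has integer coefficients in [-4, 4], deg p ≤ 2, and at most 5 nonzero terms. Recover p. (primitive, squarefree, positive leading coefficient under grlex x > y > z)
x - 3*y - z + 2

First, degree: the surface is flat (a plane), so deg p = 1.
Then, from the visible intercepts: it meets the x-axis at x = -2 (among the integer gridlines); it meets the z-axis at z = 2 (among the integer gridlines).
Finally, assembling these constraints gives the stated polynomial.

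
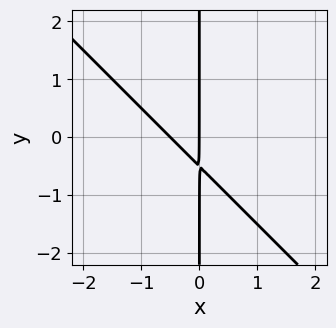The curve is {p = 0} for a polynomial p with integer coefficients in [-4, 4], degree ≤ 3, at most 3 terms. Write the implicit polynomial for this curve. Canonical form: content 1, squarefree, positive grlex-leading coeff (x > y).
First, degree: a generic line meets the curve in up to 2 points, so deg p = 2.
Then, checking where it meets the axes: one x-axis crossing is at x = 0; the visible y-axis segment lies entirely on the curve.
Finally, matching integer coefficients to the picture gives p.

2*x^2 + 2*x*y + x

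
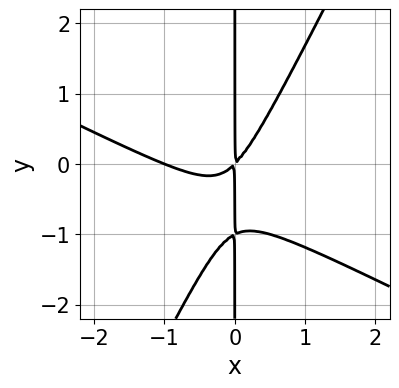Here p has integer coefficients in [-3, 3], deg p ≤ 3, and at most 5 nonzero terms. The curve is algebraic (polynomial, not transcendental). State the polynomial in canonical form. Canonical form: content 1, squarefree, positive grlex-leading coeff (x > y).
1. Degree: a generic line meets the curve in up to 3 points, so deg p = 3.
2. Checking where it meets the axes: it crosses the x-axis at the gridline x = -1; the visible y-axis segment lies entirely on the curve.
3. Assembling these constraints gives the stated polynomial.

2*x^3 + 3*x^2*y - 2*x*y^2 + 2*x^2 - 2*x*y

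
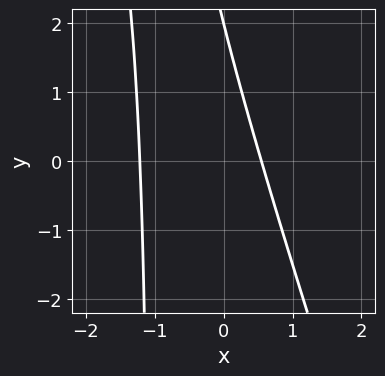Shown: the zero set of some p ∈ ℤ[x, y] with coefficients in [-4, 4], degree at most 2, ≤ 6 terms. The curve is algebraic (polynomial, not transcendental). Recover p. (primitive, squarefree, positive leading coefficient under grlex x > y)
(a) Degree: the shape is more complex than any degree-1 curve, so deg p = 2.
(b) From the visible intercepts: one y-axis crossing is at y = 2.
(c) These observations pin down the coefficients.

3*x^2 + x*y + 2*x + y - 2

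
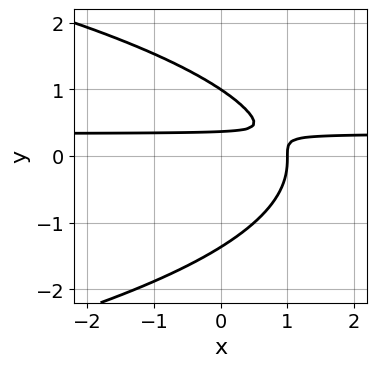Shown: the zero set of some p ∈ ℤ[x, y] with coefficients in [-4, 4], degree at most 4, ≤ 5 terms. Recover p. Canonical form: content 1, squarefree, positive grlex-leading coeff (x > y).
2*y^3 + 3*x*y - x - 3*y + 1

1. deg p = 3. No degree-2 curve has this shape.
2. Checking where it meets the axes: one y-axis crossing is at y = 1; it crosses the x-axis at the gridline x = 1.
3. Putting this together gives p.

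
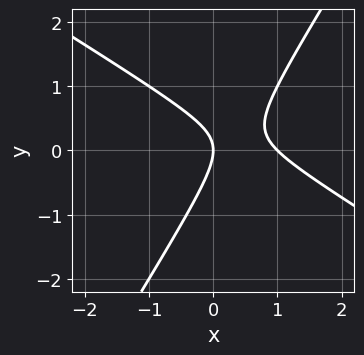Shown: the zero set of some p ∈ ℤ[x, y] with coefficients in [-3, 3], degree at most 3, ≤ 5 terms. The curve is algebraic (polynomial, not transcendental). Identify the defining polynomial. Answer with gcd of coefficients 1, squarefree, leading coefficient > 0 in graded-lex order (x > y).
x^2 + x*y - y^2 - x

The degree is 2 — a generic line meets the curve in up to 2 points.
Reading off the gridlines: one y-axis crossing is at y = 0; among the integer gridlines, it crosses the x-axis at x ∈ {0, 1}.
The integer polynomial consistent with all of this is the stated p.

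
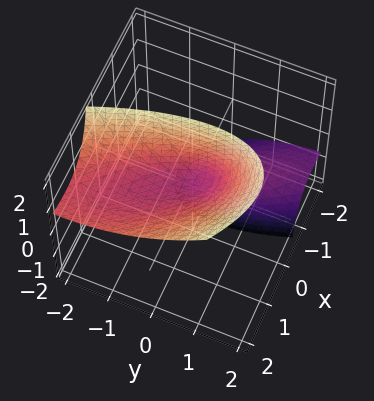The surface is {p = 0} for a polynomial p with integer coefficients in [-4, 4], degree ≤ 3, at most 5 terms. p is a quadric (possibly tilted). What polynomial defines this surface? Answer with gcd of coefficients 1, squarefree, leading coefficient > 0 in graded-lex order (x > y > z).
2*x^2 + 2*x*y - 3*x*z + y^2 - z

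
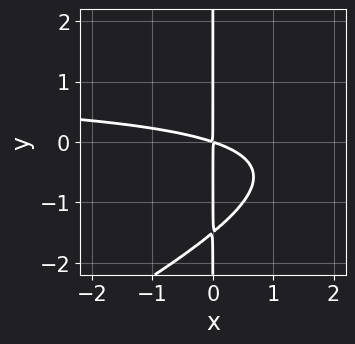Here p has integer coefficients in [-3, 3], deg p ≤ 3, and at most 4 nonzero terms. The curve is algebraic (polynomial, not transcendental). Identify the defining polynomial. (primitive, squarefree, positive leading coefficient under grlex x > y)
x^2*y - 2*x*y^2 - x^2 - 3*x*y

deg p = 3. A generic line meets the curve in up to 3 points.
Against the integer gridlines: the visible y-axis segment lies entirely on the curve.
Together with the visible shape, these determine p as stated.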